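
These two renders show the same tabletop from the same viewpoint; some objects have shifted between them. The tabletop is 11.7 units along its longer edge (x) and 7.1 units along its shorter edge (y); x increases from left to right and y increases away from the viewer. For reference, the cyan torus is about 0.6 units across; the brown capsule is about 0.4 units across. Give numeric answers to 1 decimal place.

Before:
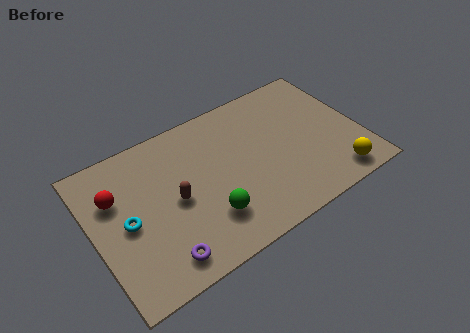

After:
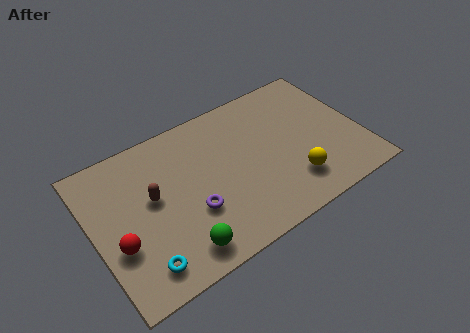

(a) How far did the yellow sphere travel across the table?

1.9

From (10.2, 1.0) to (8.4, 1.7), the yellow sphere covered √(1.8² + 0.7²) ≈ 1.9 units.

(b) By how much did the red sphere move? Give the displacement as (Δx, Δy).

(-0.2, -2.2)

The red sphere was at about (1.1, 4.8) and moved to about (0.9, 2.6).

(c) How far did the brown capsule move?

1.1

The brown capsule was near (3.5, 3.4) before and (2.6, 4.0) after, so it travelled √(0.9² + 0.6²) ≈ 1.1 units.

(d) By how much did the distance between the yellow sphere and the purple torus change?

-3.3

Before: roughly 7.7 units apart; after: 4.4. That's 3.3 units closer together.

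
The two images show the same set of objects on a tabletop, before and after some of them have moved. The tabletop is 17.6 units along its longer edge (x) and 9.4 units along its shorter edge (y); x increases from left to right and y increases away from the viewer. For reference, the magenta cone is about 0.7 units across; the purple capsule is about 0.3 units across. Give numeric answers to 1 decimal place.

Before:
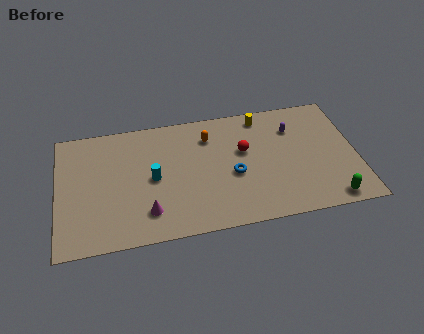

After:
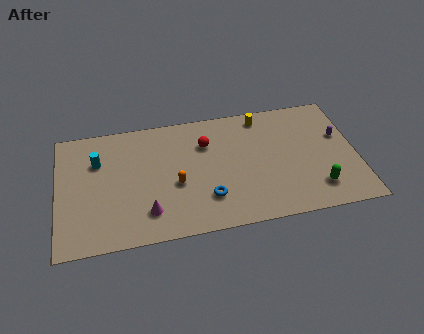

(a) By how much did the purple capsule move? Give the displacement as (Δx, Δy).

(2.7, -1.1)

The purple capsule started near (14.0, 6.9) and ended near (16.7, 5.8).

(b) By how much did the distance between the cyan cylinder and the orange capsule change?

+0.9

Before: roughly 4.3 units apart; after: 5.2. That's 0.9 units further apart.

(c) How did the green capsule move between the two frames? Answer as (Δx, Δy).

(-0.7, 1.0)

From the two frames, the green capsule sits at roughly (15.8, 1.0) before and (15.1, 2.0) after.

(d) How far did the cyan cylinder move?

3.7

From (5.6, 4.6) to (2.4, 6.5), the cyan cylinder covered √(3.2² + 1.9²) ≈ 3.7 units.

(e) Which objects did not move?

the magenta cone and the yellow cylinder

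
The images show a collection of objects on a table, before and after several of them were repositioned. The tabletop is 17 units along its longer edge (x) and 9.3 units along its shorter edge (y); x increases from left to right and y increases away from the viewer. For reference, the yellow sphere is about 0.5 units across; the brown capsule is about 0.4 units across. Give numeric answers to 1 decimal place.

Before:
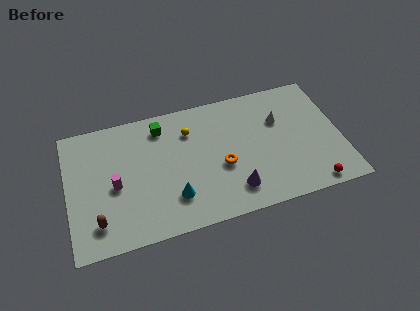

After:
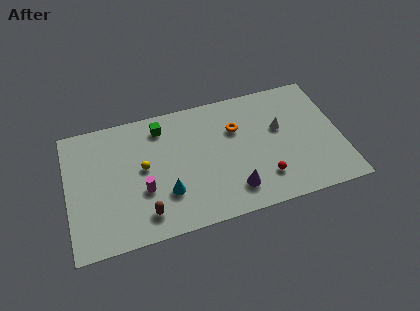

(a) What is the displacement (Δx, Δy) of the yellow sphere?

(-3.0, -1.9)

The yellow sphere was at about (7.7, 6.9) and moved to about (4.7, 5.0).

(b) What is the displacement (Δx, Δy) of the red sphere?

(-2.9, 1.3)

The red sphere started near (14.9, 0.9) and ended near (12.0, 2.2).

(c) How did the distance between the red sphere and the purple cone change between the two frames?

-3.0

The distance was about 4.9 in the first image and 1.9 in the second, so they moved 3.0 units closer together.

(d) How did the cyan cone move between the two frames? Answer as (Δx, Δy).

(-0.4, 0.4)

The cyan cone started near (6.4, 2.4) and ended near (6.0, 2.8).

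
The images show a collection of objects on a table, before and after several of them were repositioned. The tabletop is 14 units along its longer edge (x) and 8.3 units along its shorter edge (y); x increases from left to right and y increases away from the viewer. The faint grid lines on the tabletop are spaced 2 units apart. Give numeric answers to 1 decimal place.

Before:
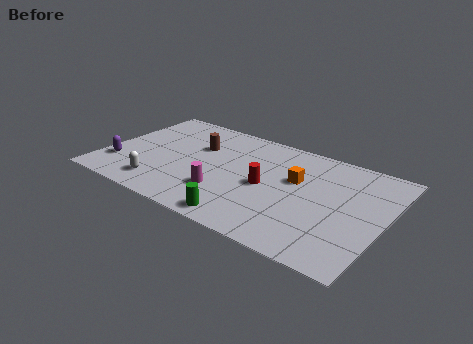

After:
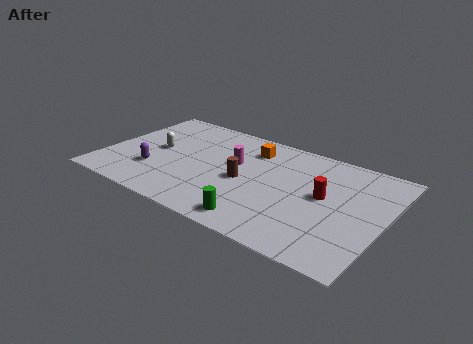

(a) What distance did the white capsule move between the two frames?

2.9

The white capsule moved from about (3.2, 1.5) to (2.5, 4.3), a distance of √(0.7² + 2.8²) ≈ 2.9.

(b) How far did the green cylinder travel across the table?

0.7

From (7.6, 0.9) to (8.3, 1.1), the green cylinder covered √(0.7² + 0.2²) ≈ 0.7 units.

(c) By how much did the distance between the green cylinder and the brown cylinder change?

-2.6

They were about 5.6 units apart before and 3.0 after — 2.6 units closer together.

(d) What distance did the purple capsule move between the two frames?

1.8

From (0.9, 2.2) to (2.7, 2.5), the purple capsule covered √(1.8² + 0.3²) ≈ 1.8 units.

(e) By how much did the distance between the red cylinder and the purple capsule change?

+1.0

Before: roughly 7.5 units apart; after: 8.5. That's 1.0 units further apart.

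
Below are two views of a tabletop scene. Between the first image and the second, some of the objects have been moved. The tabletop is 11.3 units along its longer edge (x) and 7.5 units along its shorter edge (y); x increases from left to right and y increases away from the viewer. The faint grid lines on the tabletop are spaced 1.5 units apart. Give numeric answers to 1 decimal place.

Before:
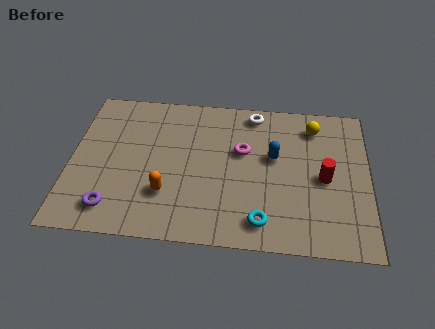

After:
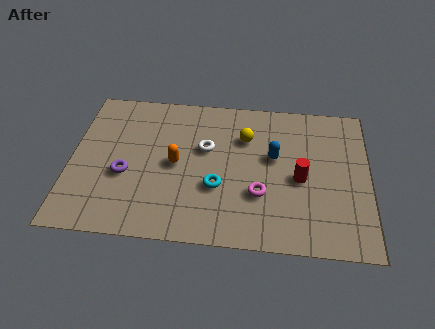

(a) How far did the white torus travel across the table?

2.7

The white torus was near (6.9, 6.6) before and (5.1, 4.6) after, so it travelled √(1.8² + 2.0²) ≈ 2.7 units.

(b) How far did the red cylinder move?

0.9

From (9.6, 3.5) to (8.7, 3.4), the red cylinder covered √(0.9² + 0.1²) ≈ 0.9 units.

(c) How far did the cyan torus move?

2.3

From (7.3, 1.2) to (5.6, 2.7), the cyan torus covered √(1.7² + 1.5²) ≈ 2.3 units.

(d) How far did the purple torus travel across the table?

1.7

From (1.7, 1.3) to (2.1, 3.0), the purple torus covered √(0.4² + 1.7²) ≈ 1.7 units.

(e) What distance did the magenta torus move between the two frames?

2.2

The magenta torus was near (6.5, 4.6) before and (7.2, 2.5) after, so it travelled √(0.7² + 2.1²) ≈ 2.2 units.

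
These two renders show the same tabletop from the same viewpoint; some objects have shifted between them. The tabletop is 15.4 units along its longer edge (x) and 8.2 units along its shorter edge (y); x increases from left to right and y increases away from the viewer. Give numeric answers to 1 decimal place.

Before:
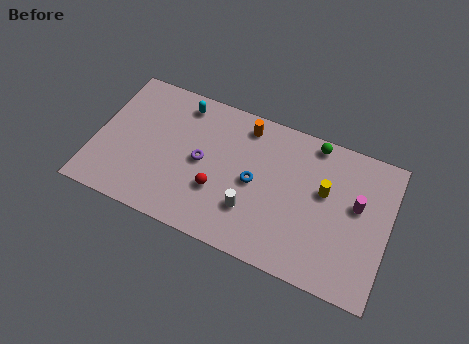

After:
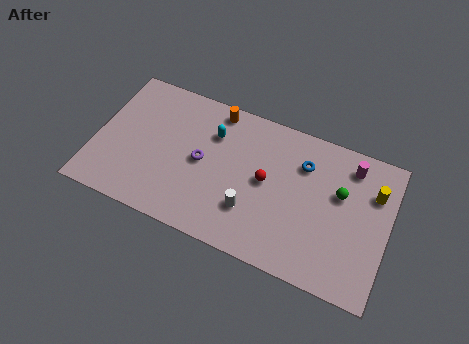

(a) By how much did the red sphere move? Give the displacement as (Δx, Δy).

(2.4, 1.5)

From the two frames, the red sphere sits at roughly (6.6, 2.8) before and (9.0, 4.3) after.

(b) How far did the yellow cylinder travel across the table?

2.7

The yellow cylinder moved from about (12.0, 4.9) to (14.5, 5.8), a distance of √(2.5² + 0.9²) ≈ 2.7.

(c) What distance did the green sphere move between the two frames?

2.8

The green sphere moved from about (11.2, 7.4) to (12.8, 5.1), a distance of √(1.6² + 2.3²) ≈ 2.8.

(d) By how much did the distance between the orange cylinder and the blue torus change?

+1.9

Before: roughly 3.1 units apart; after: 5.0. That's 1.9 units further apart.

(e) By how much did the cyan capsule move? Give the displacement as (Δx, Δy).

(1.8, -1.1)

From the two frames, the cyan capsule sits at roughly (4.2, 7.0) before and (6.0, 5.9) after.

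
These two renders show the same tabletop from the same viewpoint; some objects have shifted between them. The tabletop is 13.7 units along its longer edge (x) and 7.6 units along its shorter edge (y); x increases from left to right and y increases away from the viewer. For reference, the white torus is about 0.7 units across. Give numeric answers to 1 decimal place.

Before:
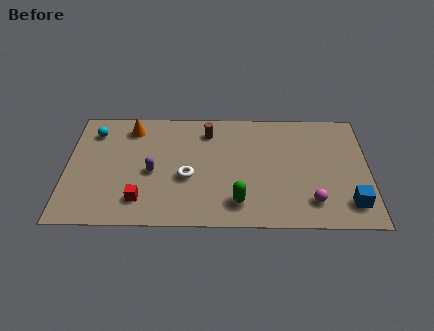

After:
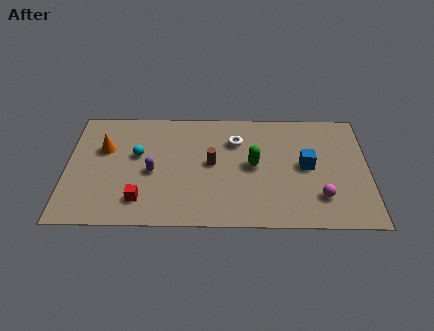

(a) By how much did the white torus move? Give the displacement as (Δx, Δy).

(2.2, 2.4)

From the two frames, the white torus sits at roughly (5.5, 3.1) before and (7.7, 5.5) after.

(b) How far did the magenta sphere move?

0.5

The magenta sphere moved from about (11.1, 1.6) to (11.5, 1.9), a distance of √(0.4² + 0.3²) ≈ 0.5.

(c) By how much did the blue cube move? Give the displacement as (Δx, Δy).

(-1.9, 2.4)

The blue cube started near (12.8, 1.5) and ended near (10.9, 3.9).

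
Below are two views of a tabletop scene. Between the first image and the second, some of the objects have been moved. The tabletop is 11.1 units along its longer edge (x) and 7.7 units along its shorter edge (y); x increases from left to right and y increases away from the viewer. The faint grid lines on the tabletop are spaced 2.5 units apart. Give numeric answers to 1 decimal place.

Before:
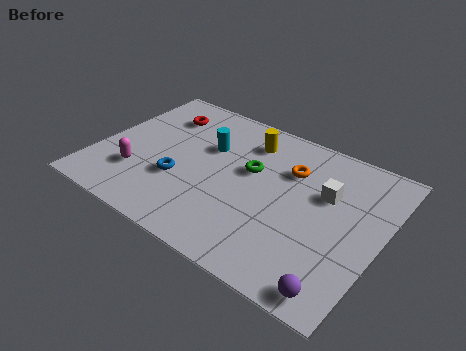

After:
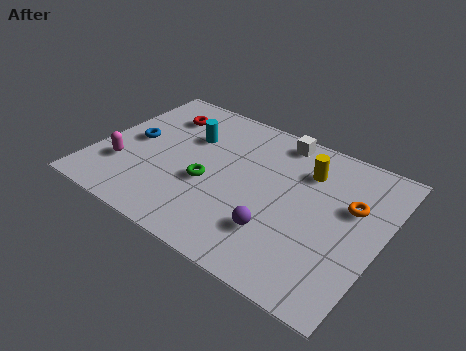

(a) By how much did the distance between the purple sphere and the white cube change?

+0.5

Before: roughly 4.3 units apart; after: 4.8. That's 0.5 units further apart.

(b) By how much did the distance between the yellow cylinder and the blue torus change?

+2.8

The distance was about 4.0 in the first image and 6.8 in the second, so they moved 2.8 units further apart.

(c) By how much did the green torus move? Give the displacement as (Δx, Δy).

(-1.4, -1.5)

From the two frames, the green torus sits at roughly (5.9, 4.6) before and (4.5, 3.1) after.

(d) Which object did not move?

the red torus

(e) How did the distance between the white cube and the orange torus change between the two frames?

+2.2

Before: roughly 1.6 units apart; after: 3.8. That's 2.2 units further apart.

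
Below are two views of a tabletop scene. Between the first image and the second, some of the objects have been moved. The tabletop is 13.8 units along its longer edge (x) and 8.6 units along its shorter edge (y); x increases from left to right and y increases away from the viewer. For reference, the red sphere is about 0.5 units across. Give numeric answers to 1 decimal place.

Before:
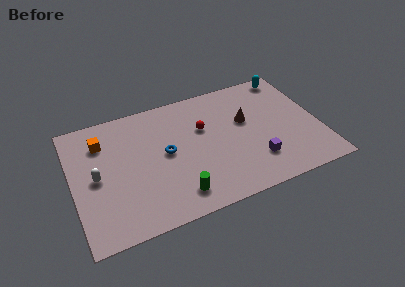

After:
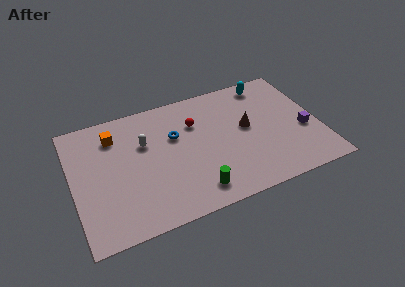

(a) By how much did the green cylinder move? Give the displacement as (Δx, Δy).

(1.0, -0.1)

From the two frames, the green cylinder sits at roughly (5.5, 1.5) before and (6.5, 1.4) after.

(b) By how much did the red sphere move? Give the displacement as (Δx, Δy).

(-0.4, 0.5)

From the two frames, the red sphere sits at roughly (7.4, 5.5) before and (7.0, 6.0) after.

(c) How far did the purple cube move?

3.1

The purple cube was near (10.0, 2.2) before and (12.9, 3.4) after, so it travelled √(2.9² + 1.2²) ≈ 3.1 units.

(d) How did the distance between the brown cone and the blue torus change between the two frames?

-0.6

The distance was about 4.7 in the first image and 4.1 in the second, so they moved 0.6 units closer together.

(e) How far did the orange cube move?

0.7

From (1.8, 6.5) to (2.5, 6.7), the orange cube covered √(0.7² + 0.2²) ≈ 0.7 units.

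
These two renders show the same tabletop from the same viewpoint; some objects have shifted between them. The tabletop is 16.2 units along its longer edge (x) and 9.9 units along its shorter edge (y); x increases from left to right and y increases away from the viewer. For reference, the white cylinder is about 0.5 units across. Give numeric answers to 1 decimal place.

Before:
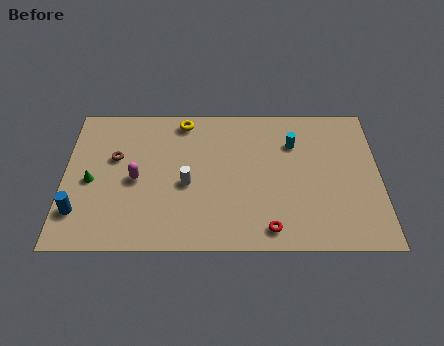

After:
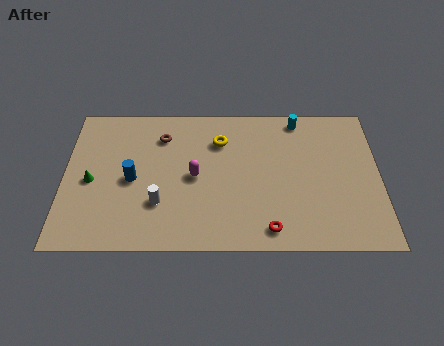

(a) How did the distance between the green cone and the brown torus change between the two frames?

+2.8

The distance was about 2.0 in the first image and 4.8 in the second, so they moved 2.8 units further apart.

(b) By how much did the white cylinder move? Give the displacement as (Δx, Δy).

(-1.4, -1.3)

The white cylinder was at about (6.3, 4.3) and moved to about (4.9, 3.0).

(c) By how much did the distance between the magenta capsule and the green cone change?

+3.0

Before: roughly 2.3 units apart; after: 5.3. That's 3.0 units further apart.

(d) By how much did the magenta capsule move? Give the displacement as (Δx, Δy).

(3.0, 0.2)

The magenta capsule started near (3.7, 4.6) and ended near (6.7, 4.8).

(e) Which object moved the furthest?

the blue cylinder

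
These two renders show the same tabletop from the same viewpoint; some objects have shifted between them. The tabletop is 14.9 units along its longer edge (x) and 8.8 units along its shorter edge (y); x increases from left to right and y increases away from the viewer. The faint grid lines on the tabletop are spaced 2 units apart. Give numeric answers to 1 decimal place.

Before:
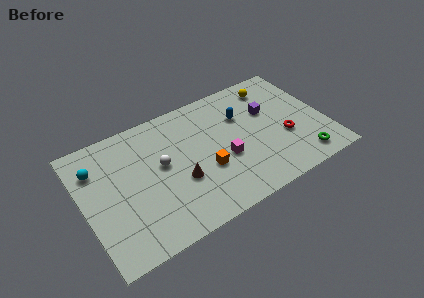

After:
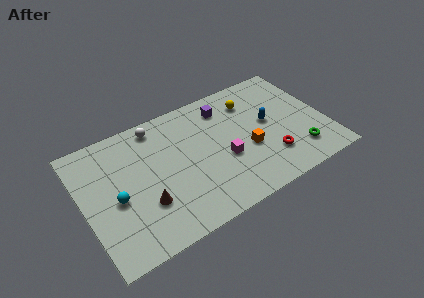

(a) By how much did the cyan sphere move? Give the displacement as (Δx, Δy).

(0.9, -2.6)

The cyan sphere was at about (1.0, 6.5) and moved to about (1.9, 3.9).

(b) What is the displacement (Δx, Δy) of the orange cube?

(2.7, 0.2)

The orange cube was at about (7.3, 3.3) and moved to about (10.0, 3.5).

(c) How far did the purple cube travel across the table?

2.9

From (11.6, 5.6) to (9.1, 7.1), the purple cube covered √(2.5² + 1.5²) ≈ 2.9 units.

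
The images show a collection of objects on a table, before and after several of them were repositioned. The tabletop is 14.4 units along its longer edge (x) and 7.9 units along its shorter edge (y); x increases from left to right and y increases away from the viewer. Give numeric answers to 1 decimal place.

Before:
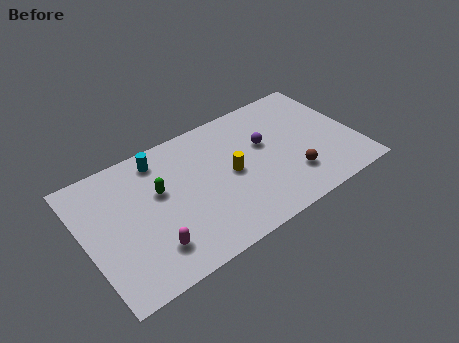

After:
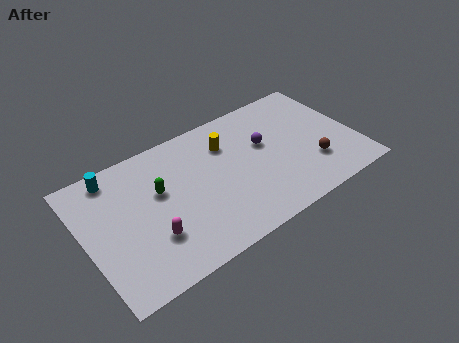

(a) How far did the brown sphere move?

1.2

The brown sphere was near (10.7, 2.1) before and (11.9, 2.3) after, so it travelled √(1.2² + 0.2²) ≈ 1.2 units.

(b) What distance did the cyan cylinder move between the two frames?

2.4

The cyan cylinder was near (4.3, 6.7) before and (1.9, 6.9) after, so it travelled √(2.4² + 0.2²) ≈ 2.4 units.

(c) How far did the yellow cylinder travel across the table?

1.9

The yellow cylinder was near (7.7, 3.9) before and (7.8, 5.8) after, so it travelled √(0.1² + 1.9²) ≈ 1.9 units.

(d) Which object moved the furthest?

the cyan cylinder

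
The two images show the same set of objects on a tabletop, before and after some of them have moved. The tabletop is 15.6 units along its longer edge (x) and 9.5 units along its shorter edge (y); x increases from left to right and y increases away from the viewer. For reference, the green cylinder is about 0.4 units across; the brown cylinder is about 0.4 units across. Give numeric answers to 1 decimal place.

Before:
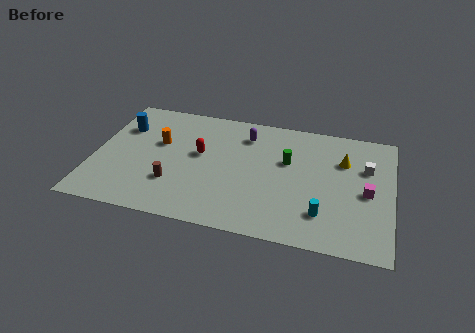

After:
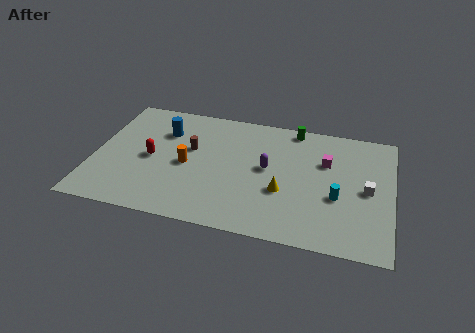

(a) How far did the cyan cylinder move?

1.6

The cyan cylinder was near (12.1, 2.3) before and (12.8, 3.7) after, so it travelled √(0.7² + 1.4²) ≈ 1.6 units.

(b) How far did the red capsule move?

2.7

The red capsule moved from about (5.5, 5.4) to (3.0, 4.5), a distance of √(2.5² + 0.9²) ≈ 2.7.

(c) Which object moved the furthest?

the yellow cone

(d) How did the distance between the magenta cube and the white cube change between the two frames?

+0.9

They were about 1.9 units apart before and 2.8 after — 0.9 units further apart.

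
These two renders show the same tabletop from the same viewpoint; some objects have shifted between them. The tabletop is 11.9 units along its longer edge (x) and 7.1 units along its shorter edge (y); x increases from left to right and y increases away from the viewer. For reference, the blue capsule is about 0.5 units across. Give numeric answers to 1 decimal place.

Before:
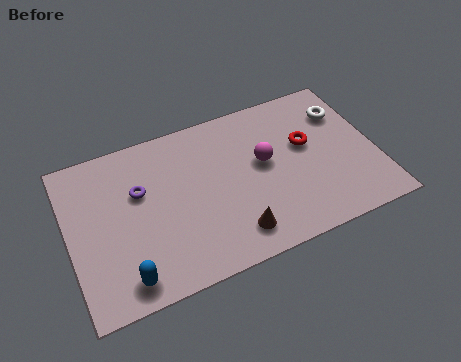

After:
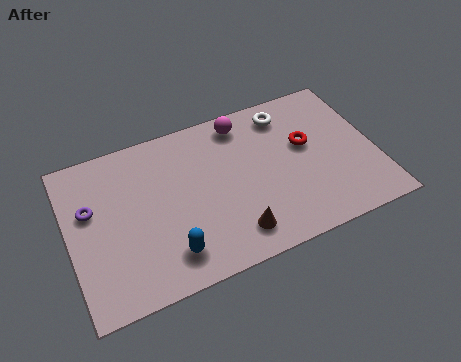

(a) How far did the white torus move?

2.3

The white torus was near (10.9, 5.2) before and (8.7, 5.9) after, so it travelled √(2.2² + 0.7²) ≈ 2.3 units.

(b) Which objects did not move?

the red torus and the brown cone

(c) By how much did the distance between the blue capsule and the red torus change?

-1.7

Before: roughly 8.1 units apart; after: 6.4. That's 1.7 units closer together.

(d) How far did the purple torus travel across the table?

1.9

From (2.8, 4.5) to (0.9, 4.4), the purple torus covered √(1.9² + 0.1²) ≈ 1.9 units.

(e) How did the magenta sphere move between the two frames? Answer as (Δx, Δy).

(-0.6, 2.1)

The magenta sphere was at about (7.6, 4.0) and moved to about (7.0, 6.1).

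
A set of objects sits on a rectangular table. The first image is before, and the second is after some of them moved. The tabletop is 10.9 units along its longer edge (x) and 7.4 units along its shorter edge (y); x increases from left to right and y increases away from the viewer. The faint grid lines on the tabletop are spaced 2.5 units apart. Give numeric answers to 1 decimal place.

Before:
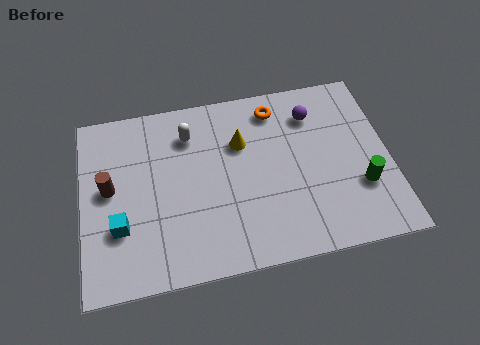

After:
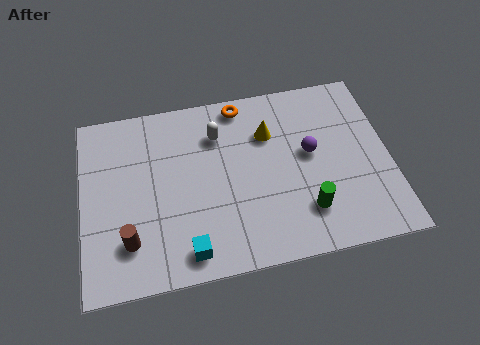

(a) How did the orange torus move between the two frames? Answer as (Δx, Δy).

(-1.2, 0.4)

The orange torus started near (7.0, 6.2) and ended near (5.8, 6.6).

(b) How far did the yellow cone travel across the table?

1.0

The yellow cone moved from about (5.7, 5.0) to (6.7, 5.2), a distance of √(1.0² + 0.2²) ≈ 1.0.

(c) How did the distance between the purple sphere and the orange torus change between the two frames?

+2.0

Before: roughly 1.4 units apart; after: 3.4. That's 2.0 units further apart.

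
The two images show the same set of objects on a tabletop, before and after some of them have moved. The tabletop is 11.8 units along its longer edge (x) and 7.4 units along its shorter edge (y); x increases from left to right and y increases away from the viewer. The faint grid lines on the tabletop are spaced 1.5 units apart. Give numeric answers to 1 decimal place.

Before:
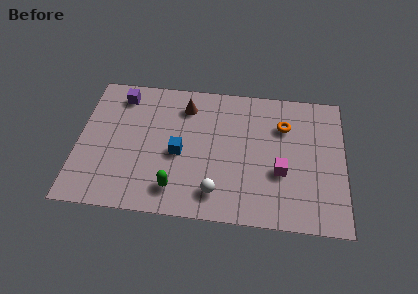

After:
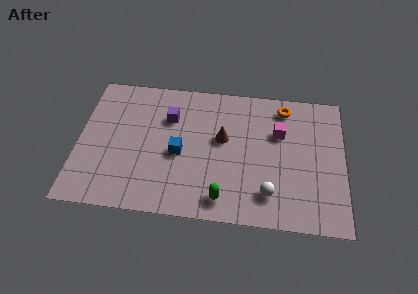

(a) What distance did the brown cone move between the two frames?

2.3

The brown cone moved from about (4.7, 5.9) to (6.4, 4.3), a distance of √(1.7² + 1.6²) ≈ 2.3.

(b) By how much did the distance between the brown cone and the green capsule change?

-1.3

They were about 4.5 units apart before and 3.2 after — 1.3 units closer together.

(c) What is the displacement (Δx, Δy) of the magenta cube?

(-0.1, 2.1)

The magenta cube started near (9.0, 2.8) and ended near (8.9, 4.9).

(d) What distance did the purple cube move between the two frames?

2.4

The purple cube was near (1.8, 6.2) before and (4.0, 5.2) after, so it travelled √(2.2² + 1.0²) ≈ 2.4 units.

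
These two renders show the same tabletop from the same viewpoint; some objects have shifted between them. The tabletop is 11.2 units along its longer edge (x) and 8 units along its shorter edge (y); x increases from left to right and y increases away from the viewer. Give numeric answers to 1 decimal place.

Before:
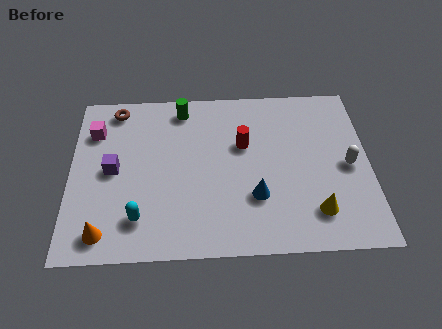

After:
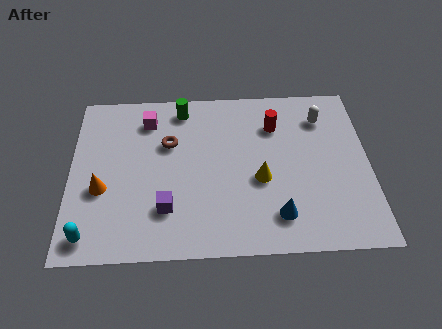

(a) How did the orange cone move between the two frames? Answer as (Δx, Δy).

(-0.1, 2.0)

From the two frames, the orange cone sits at roughly (1.3, 1.1) before and (1.2, 3.1) after.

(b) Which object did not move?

the green cylinder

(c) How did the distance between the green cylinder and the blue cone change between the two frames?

+1.2

Before: roughly 5.2 units apart; after: 6.4. That's 1.2 units further apart.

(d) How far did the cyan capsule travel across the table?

1.9

From (2.6, 1.7) to (0.8, 1.0), the cyan capsule covered √(1.8² + 0.7²) ≈ 1.9 units.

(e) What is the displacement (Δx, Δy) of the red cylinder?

(1.2, 0.9)

The red cylinder was at about (6.5, 5.0) and moved to about (7.7, 5.9).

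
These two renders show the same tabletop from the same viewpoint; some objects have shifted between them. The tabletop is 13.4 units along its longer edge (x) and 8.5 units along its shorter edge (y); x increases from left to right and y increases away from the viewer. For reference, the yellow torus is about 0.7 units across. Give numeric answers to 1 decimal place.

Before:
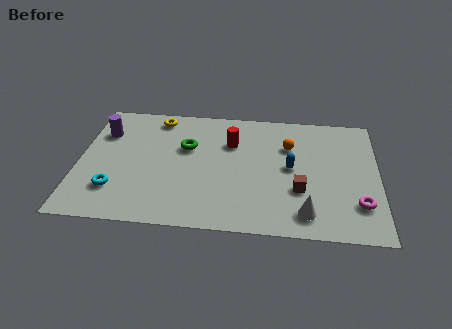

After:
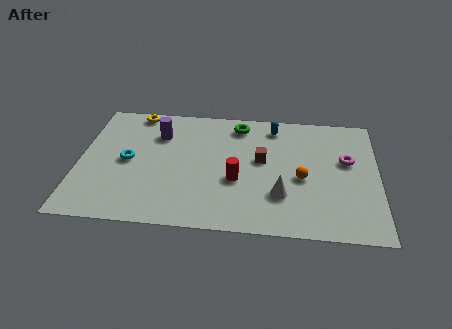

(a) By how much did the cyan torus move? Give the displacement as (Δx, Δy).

(0.5, 2.0)

The cyan torus was at about (1.7, 2.2) and moved to about (2.2, 4.2).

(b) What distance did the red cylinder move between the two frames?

2.6

The red cylinder was near (6.8, 5.9) before and (7.1, 3.3) after, so it travelled √(0.3² + 2.6²) ≈ 2.6 units.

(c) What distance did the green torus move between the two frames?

2.9

The green torus moved from about (4.8, 5.4) to (7.1, 7.2), a distance of √(2.3² + 1.8²) ≈ 2.9.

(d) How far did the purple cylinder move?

2.5

The purple cylinder was near (1.0, 6.1) before and (3.5, 6.2) after, so it travelled √(2.5² + 0.1²) ≈ 2.5 units.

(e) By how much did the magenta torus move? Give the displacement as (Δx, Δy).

(-0.5, 2.9)

The magenta torus was at about (12.5, 2.2) and moved to about (12.0, 5.1).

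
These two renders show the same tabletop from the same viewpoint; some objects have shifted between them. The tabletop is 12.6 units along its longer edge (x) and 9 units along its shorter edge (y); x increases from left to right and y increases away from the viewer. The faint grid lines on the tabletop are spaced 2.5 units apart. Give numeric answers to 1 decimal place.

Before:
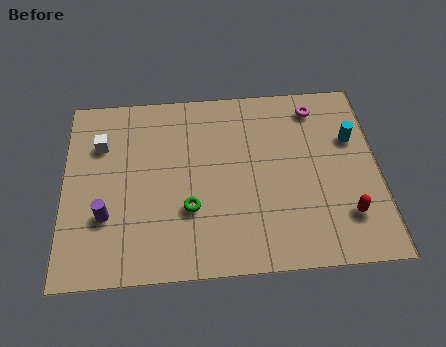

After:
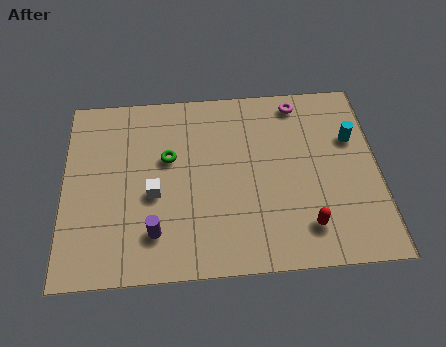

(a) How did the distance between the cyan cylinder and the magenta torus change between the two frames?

+0.7

They were about 2.2 units apart before and 2.9 after — 0.7 units further apart.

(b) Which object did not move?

the cyan cylinder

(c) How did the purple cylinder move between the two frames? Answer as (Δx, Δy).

(1.9, -0.9)

The purple cylinder started near (1.7, 2.9) and ended near (3.6, 2.0).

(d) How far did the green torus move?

2.6

From (5.0, 3.0) to (4.2, 5.5), the green torus covered √(0.8² + 2.5²) ≈ 2.6 units.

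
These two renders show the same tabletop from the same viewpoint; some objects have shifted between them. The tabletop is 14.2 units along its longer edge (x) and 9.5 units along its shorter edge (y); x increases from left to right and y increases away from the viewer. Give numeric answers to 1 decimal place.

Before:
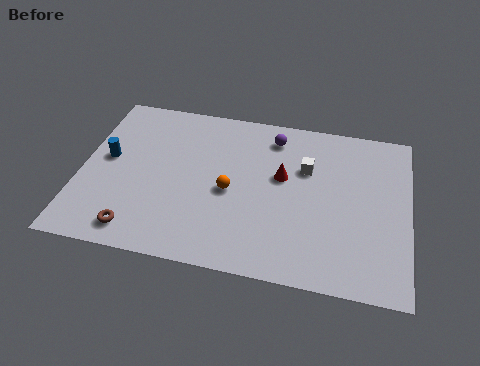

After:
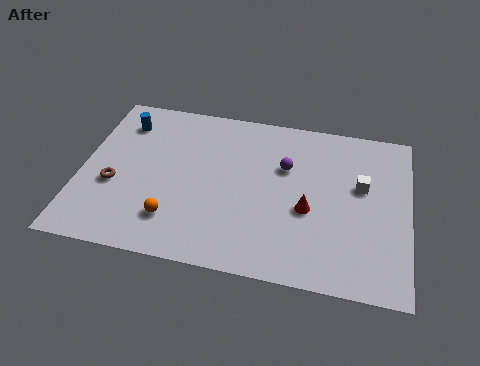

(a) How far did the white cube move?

2.5

The white cube moved from about (9.7, 6.3) to (12.1, 5.7), a distance of √(2.4² + 0.6²) ≈ 2.5.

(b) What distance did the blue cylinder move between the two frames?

2.4

From (1.1, 5.2) to (1.6, 7.5), the blue cylinder covered √(0.5² + 2.3²) ≈ 2.4 units.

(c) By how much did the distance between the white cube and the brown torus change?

+2.2

Before: roughly 8.6 units apart; after: 10.8. That's 2.2 units further apart.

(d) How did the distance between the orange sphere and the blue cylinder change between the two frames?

+0.4

They were about 5.5 units apart before and 5.9 after — 0.4 units further apart.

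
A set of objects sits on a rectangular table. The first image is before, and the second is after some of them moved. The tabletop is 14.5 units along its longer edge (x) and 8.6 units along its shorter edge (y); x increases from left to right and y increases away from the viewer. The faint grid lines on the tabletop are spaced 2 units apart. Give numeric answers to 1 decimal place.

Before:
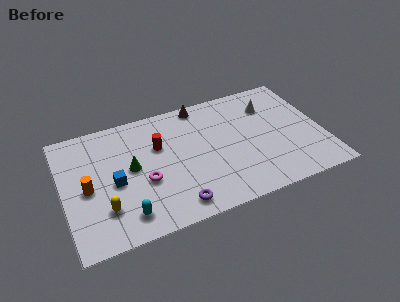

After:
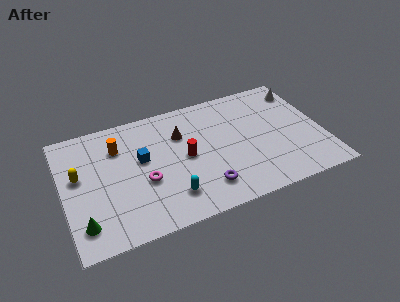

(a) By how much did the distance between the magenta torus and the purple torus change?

+0.9

The distance was about 2.7 in the first image and 3.6 in the second, so they moved 0.9 units further apart.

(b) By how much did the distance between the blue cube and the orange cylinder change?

+0.3

Before: roughly 1.5 units apart; after: 1.8. That's 0.3 units further apart.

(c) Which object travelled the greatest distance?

the green cone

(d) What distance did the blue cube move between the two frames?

1.9

The blue cube was near (2.8, 3.9) before and (4.4, 5.0) after, so it travelled √(1.6² + 1.1²) ≈ 1.9 units.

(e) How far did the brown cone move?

2.2

The brown cone moved from about (8.0, 7.8) to (6.7, 6.0), a distance of √(1.3² + 1.8²) ≈ 2.2.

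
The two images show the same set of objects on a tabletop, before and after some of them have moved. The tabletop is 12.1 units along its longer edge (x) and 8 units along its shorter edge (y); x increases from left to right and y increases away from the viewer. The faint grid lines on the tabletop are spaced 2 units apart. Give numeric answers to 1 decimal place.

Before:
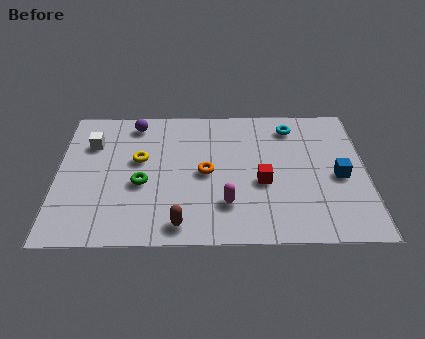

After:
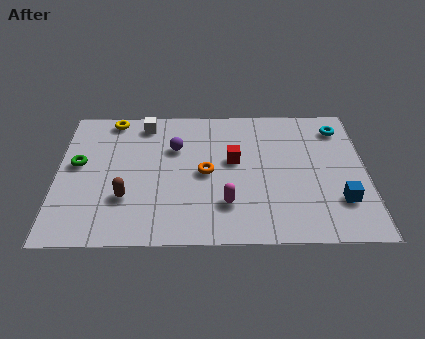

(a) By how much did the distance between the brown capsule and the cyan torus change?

+2.2

They were about 7.1 units apart before and 9.3 after — 2.2 units further apart.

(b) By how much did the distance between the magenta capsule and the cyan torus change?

+1.1

They were about 5.2 units apart before and 6.3 after — 1.1 units further apart.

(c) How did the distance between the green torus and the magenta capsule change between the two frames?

+2.8

They were about 3.5 units apart before and 6.3 after — 2.8 units further apart.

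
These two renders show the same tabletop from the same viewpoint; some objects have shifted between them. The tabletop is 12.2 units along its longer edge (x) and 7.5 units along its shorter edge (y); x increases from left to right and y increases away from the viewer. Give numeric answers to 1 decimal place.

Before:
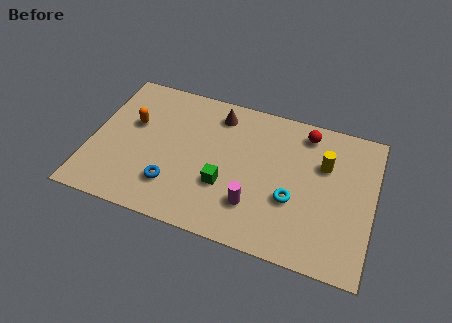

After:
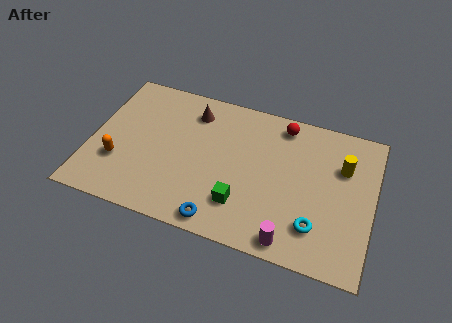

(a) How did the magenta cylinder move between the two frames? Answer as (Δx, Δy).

(1.7, -1.2)

The magenta cylinder was at about (7.2, 2.0) and moved to about (8.9, 0.8).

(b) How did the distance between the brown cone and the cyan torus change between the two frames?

+2.2

Before: roughly 4.9 units apart; after: 7.1. That's 2.2 units further apart.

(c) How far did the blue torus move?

2.5

The blue torus moved from about (3.7, 1.9) to (5.9, 0.8), a distance of √(2.2² + 1.1²) ≈ 2.5.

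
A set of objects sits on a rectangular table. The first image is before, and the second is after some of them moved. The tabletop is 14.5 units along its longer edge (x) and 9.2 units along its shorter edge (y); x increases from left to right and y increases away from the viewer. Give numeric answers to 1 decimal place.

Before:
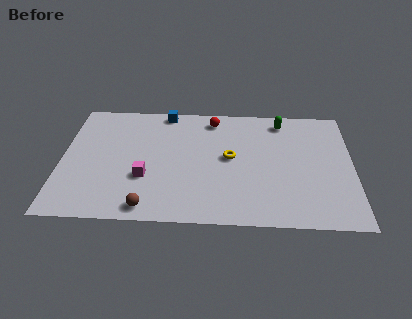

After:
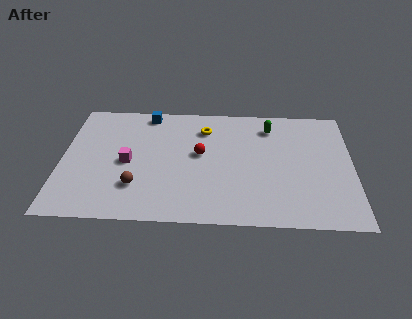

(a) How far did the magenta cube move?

1.4

The magenta cube moved from about (4.2, 3.2) to (3.3, 4.3), a distance of √(0.9² + 1.1²) ≈ 1.4.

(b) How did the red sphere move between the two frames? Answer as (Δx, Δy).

(-0.6, -2.8)

From the two frames, the red sphere sits at roughly (7.5, 7.9) before and (6.9, 5.1) after.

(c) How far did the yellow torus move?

2.6

From (8.4, 4.9) to (7.1, 7.1), the yellow torus covered √(1.3² + 2.2²) ≈ 2.6 units.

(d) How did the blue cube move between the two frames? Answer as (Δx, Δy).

(-0.9, -0.2)

From the two frames, the blue cube sits at roughly (5.1, 8.4) before and (4.2, 8.2) after.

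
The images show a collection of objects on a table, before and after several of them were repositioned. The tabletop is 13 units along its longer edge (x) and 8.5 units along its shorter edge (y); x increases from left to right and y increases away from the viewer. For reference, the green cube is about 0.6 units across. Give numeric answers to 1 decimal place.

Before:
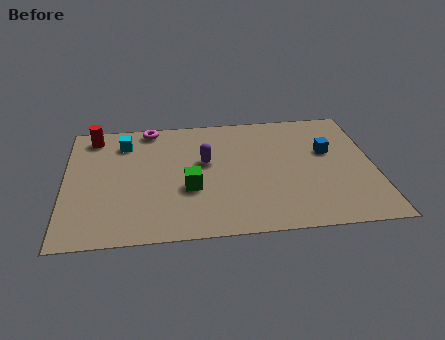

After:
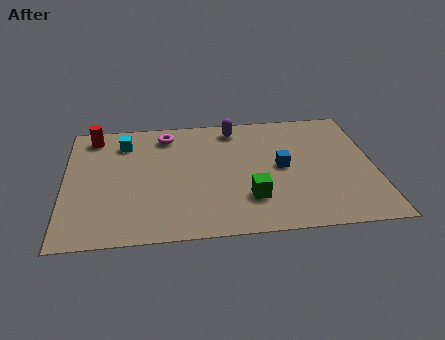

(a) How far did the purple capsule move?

2.6

From (5.9, 5.0) to (7.2, 7.3), the purple capsule covered √(1.3² + 2.3²) ≈ 2.6 units.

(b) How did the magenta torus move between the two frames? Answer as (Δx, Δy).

(0.7, -0.6)

The magenta torus was at about (3.6, 7.7) and moved to about (4.3, 7.1).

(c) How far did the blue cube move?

2.2

From (11.1, 5.2) to (9.1, 4.3), the blue cube covered √(2.0² + 0.9²) ≈ 2.2 units.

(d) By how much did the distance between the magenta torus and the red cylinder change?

+0.7

Before: roughly 2.4 units apart; after: 3.1. That's 0.7 units further apart.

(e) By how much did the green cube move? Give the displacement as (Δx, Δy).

(2.5, -0.9)

From the two frames, the green cube sits at roughly (5.2, 3.2) before and (7.7, 2.3) after.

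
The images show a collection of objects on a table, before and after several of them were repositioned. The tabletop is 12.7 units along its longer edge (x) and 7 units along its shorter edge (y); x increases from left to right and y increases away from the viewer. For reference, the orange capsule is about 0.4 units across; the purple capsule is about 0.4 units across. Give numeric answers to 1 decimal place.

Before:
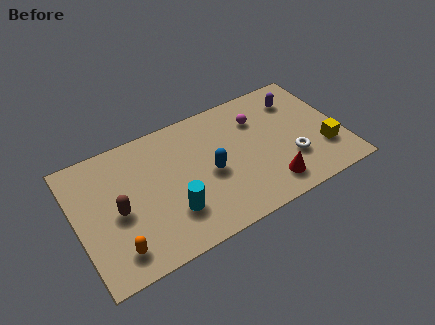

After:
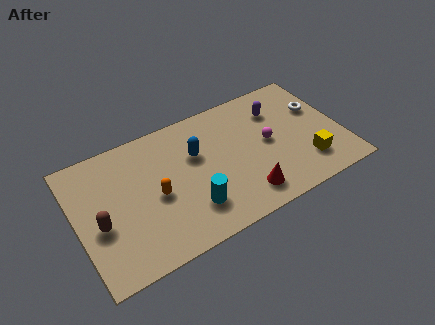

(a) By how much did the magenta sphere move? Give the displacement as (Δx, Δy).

(0.3, -1.5)

The magenta sphere was at about (8.9, 5.1) and moved to about (9.2, 3.6).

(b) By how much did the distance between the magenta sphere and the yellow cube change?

-1.6

Before: roughly 4.1 units apart; after: 2.5. That's 1.6 units closer together.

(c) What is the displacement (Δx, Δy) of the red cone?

(-1.2, 0.0)

The red cone was at about (8.9, 1.3) and moved to about (7.7, 1.3).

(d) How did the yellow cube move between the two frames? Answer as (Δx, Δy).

(-0.9, -0.4)

The yellow cube started near (11.7, 2.1) and ended near (10.8, 1.7).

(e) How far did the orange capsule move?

2.8

The orange capsule was near (1.6, 1.3) before and (3.7, 3.2) after, so it travelled √(2.1² + 1.9²) ≈ 2.8 units.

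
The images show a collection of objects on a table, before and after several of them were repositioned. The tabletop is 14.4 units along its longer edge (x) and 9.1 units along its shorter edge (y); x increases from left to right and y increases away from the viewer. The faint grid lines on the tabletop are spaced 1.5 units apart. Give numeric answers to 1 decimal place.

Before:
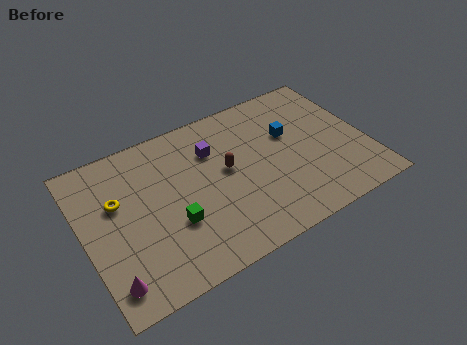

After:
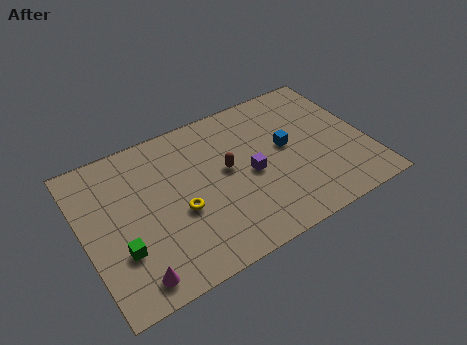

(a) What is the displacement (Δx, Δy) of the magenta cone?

(1.1, -0.3)

From the two frames, the magenta cone sits at roughly (0.9, 1.5) before and (2.0, 1.2) after.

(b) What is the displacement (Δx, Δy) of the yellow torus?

(2.9, -2.0)

From the two frames, the yellow torus sits at roughly (1.8, 5.7) before and (4.7, 3.7) after.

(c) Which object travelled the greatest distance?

the yellow torus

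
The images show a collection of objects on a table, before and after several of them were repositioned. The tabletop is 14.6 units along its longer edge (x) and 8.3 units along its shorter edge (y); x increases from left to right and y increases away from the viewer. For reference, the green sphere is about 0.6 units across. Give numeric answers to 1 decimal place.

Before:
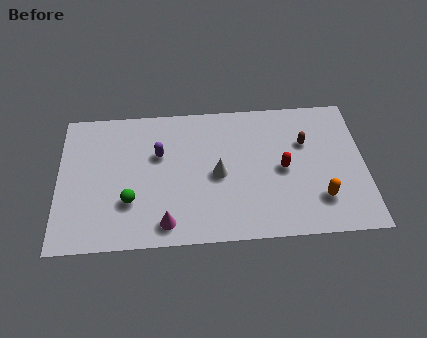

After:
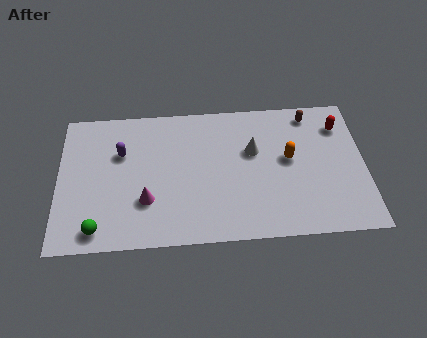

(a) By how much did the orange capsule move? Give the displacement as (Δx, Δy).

(-1.4, 2.5)

The orange capsule started near (12.4, 2.1) and ended near (11.0, 4.6).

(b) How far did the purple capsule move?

1.8

The purple capsule moved from about (4.8, 5.3) to (3.0, 5.5), a distance of √(1.8² + 0.2²) ≈ 1.8.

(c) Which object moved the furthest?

the red capsule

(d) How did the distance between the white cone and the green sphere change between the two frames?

+4.1

They were about 4.4 units apart before and 8.5 after — 4.1 units further apart.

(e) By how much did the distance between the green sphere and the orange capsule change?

+0.7

Before: roughly 9.0 units apart; after: 9.7. That's 0.7 units further apart.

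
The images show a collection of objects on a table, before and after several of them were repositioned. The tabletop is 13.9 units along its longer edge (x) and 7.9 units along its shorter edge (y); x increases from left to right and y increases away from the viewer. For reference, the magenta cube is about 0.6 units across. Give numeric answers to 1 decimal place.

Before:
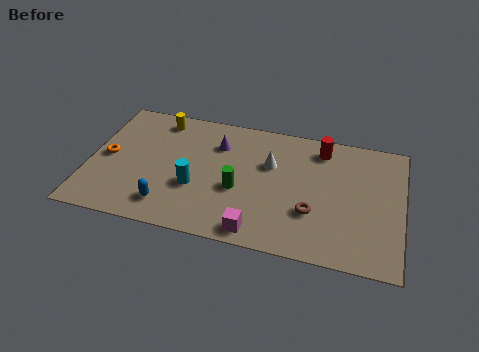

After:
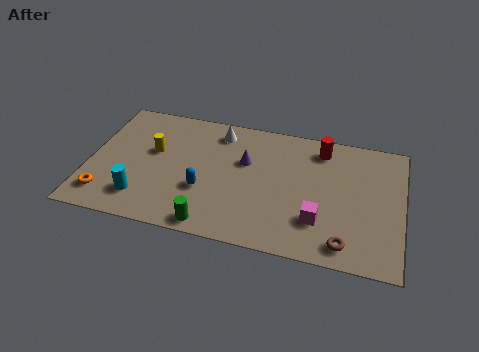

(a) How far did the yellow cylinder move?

2.1

From (2.9, 6.8) to (2.8, 4.7), the yellow cylinder covered √(0.1² + 2.1²) ≈ 2.1 units.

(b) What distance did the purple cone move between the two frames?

1.5

The purple cone moved from about (5.6, 5.8) to (6.9, 5.0), a distance of √(1.3² + 0.8²) ≈ 1.5.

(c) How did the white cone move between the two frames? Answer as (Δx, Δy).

(-2.4, 1.5)

From the two frames, the white cone sits at roughly (8.0, 5.1) before and (5.6, 6.6) after.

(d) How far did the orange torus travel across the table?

2.4

From (0.8, 3.9) to (0.9, 1.5), the orange torus covered √(0.1² + 2.4²) ≈ 2.4 units.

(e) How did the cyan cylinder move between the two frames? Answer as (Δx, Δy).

(-2.3, -1.2)

The cyan cylinder was at about (4.8, 2.9) and moved to about (2.5, 1.7).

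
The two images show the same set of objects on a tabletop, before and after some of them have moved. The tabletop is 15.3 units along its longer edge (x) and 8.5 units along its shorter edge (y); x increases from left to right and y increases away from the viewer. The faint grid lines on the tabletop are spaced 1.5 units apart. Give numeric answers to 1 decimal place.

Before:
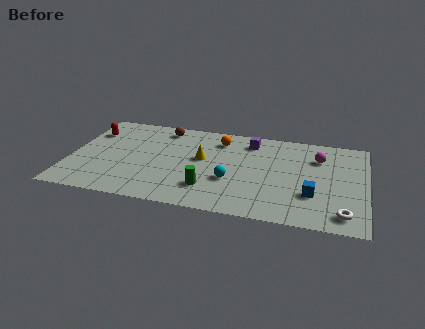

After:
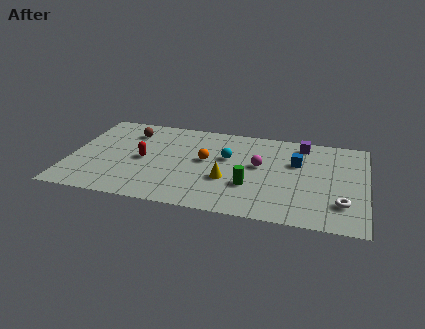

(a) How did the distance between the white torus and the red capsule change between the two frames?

-3.7

They were about 14.2 units apart before and 10.5 after — 3.7 units closer together.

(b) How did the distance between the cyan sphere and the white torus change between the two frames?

+0.6

Before: roughly 6.1 units apart; after: 6.7. That's 0.6 units further apart.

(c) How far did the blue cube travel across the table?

2.9

From (12.6, 2.7) to (11.7, 5.5), the blue cube covered √(0.9² + 2.8²) ≈ 2.9 units.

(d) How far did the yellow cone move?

2.2

The yellow cone was near (6.8, 4.8) before and (8.2, 3.1) after, so it travelled √(1.4² + 1.7²) ≈ 2.2 units.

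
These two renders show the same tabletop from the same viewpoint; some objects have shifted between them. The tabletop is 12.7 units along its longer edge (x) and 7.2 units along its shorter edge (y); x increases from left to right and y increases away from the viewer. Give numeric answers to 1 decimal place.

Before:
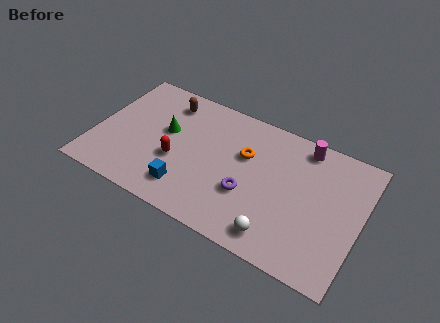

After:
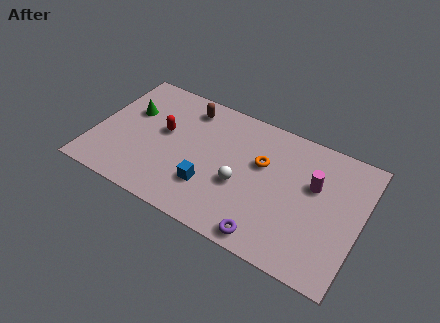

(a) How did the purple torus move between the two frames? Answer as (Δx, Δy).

(1.2, -1.8)

The purple torus was at about (7.5, 2.6) and moved to about (8.7, 0.8).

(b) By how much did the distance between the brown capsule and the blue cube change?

-0.5

Before: roughly 4.7 units apart; after: 4.2. That's 0.5 units closer together.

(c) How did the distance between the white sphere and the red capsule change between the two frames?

-1.3

They were about 5.4 units apart before and 4.1 after — 1.3 units closer together.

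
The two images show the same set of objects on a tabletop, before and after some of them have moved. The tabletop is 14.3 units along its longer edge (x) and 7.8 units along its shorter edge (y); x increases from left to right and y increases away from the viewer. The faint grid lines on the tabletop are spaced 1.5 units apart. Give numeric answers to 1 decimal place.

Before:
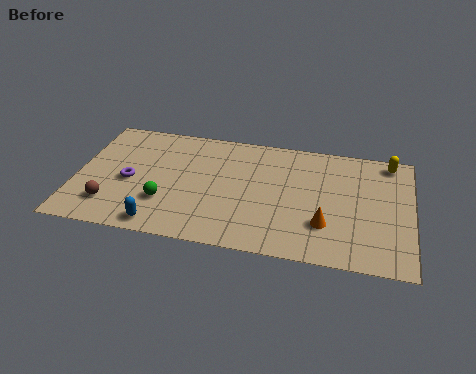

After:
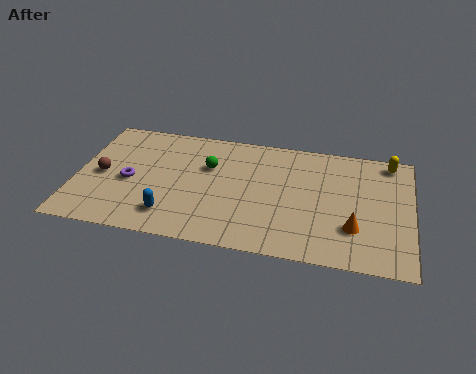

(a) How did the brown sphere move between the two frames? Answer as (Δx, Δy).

(-0.5, 1.9)

From the two frames, the brown sphere sits at roughly (1.6, 1.8) before and (1.1, 3.7) after.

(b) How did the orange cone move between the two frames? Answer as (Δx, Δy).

(1.2, 0.0)

The orange cone was at about (10.7, 2.3) and moved to about (11.9, 2.3).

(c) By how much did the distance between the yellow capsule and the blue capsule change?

-0.7

They were about 11.2 units apart before and 10.5 after — 0.7 units closer together.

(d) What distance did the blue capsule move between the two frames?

0.8

From (3.8, 0.9) to (4.2, 1.6), the blue capsule covered √(0.4² + 0.7²) ≈ 0.8 units.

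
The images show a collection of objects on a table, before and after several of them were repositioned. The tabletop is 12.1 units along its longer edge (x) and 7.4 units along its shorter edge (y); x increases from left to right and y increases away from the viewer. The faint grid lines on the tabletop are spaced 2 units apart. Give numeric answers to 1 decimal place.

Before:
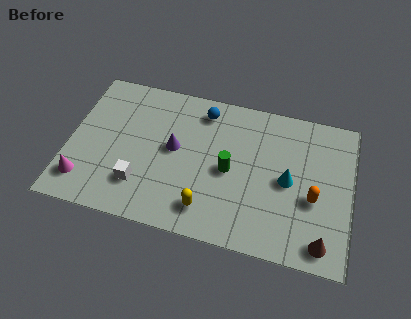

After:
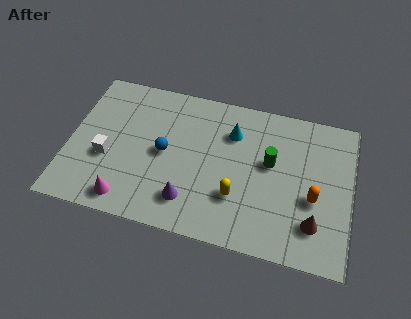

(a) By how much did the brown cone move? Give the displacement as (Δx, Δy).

(-0.4, 0.8)

The brown cone started near (11.0, 1.0) and ended near (10.6, 1.8).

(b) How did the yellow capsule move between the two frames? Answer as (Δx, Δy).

(1.2, 0.9)

The yellow capsule was at about (6.1, 1.4) and moved to about (7.3, 2.3).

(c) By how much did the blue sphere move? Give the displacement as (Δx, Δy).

(-1.5, -2.5)

The blue sphere started near (5.6, 6.2) and ended near (4.1, 3.7).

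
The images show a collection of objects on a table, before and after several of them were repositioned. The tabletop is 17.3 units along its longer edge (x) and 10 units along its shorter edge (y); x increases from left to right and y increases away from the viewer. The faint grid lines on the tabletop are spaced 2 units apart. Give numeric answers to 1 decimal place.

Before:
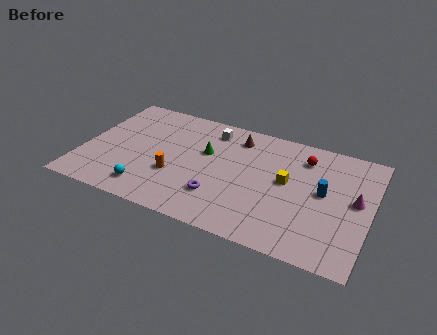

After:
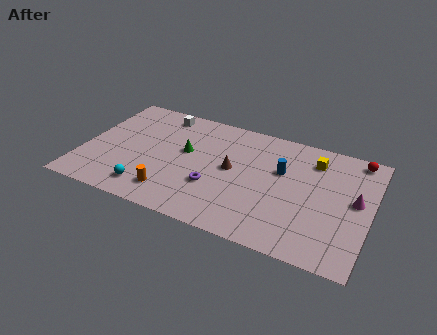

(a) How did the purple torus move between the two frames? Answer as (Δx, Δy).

(-0.4, 0.7)

The purple torus started near (8.5, 2.7) and ended near (8.1, 3.4).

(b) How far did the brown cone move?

2.9

The brown cone moved from about (9.0, 8.2) to (9.0, 5.3), a distance of √(0.0² + 2.9²) ≈ 2.9.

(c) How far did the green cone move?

1.3

The green cone moved from about (7.3, 6.2) to (6.1, 5.8), a distance of √(1.2² + 0.4²) ≈ 1.3.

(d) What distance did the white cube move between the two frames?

3.2

The white cube was near (7.4, 8.3) before and (4.2, 8.7) after, so it travelled √(3.2² + 0.4²) ≈ 3.2 units.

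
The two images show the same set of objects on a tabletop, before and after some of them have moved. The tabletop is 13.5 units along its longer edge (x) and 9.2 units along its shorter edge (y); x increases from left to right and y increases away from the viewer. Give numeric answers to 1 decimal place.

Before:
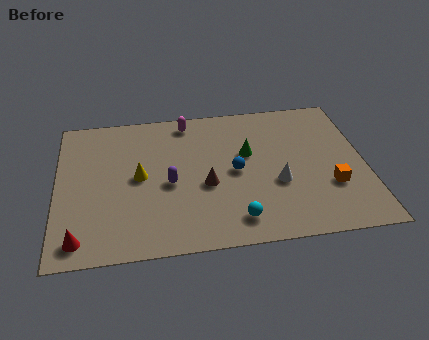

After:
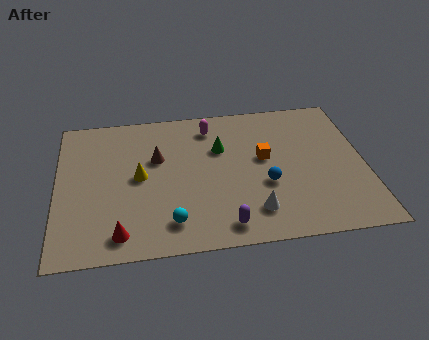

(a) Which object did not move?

the yellow cone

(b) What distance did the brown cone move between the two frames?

2.9

The brown cone was near (6.5, 3.8) before and (4.4, 5.8) after, so it travelled √(2.1² + 2.0²) ≈ 2.9 units.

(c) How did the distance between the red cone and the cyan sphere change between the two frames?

-4.5

They were about 6.7 units apart before and 2.2 after — 4.5 units closer together.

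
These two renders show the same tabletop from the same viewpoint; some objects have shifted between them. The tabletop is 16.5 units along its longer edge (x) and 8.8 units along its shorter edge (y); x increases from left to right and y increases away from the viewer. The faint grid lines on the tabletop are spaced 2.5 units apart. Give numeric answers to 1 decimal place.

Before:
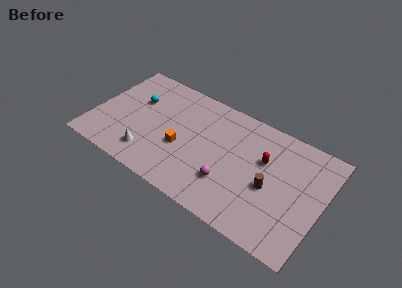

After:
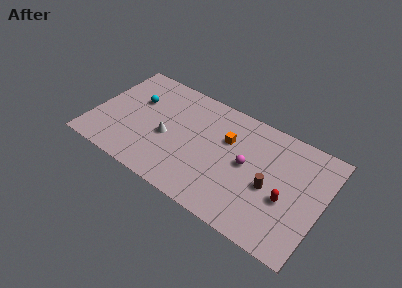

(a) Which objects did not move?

the cyan sphere and the brown cylinder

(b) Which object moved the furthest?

the orange cube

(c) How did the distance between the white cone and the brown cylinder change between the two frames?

-1.2

They were about 8.7 units apart before and 7.5 after — 1.2 units closer together.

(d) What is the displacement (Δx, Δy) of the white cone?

(1.0, 2.0)

The white cone started near (4.4, 1.8) and ended near (5.4, 3.8).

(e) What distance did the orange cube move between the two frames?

3.8

From (6.5, 3.5) to (9.5, 5.8), the orange cube covered √(3.0² + 2.3²) ≈ 3.8 units.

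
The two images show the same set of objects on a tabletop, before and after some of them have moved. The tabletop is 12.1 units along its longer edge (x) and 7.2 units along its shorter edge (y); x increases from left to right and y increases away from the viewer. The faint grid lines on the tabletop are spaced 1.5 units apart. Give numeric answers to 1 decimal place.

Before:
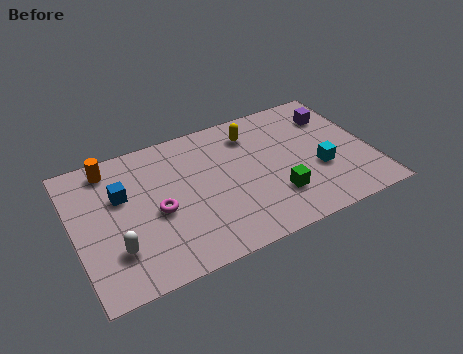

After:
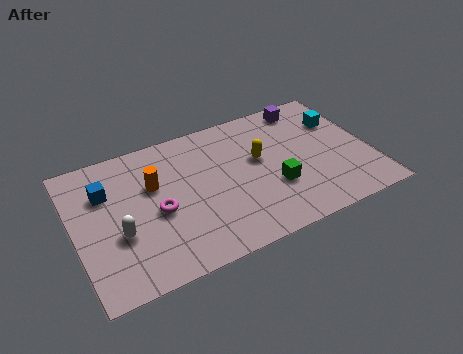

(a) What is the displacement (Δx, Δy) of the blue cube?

(-0.6, 0.4)

The blue cube was at about (2.0, 4.6) and moved to about (1.4, 5.0).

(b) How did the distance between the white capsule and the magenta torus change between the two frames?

-0.5

Before: roughly 2.2 units apart; after: 1.7. That's 0.5 units closer together.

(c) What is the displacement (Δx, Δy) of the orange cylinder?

(1.6, -1.6)

The orange cylinder was at about (1.7, 6.2) and moved to about (3.3, 4.6).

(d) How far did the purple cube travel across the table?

1.3

From (10.9, 5.4) to (9.9, 6.3), the purple cube covered √(1.0² + 0.9²) ≈ 1.3 units.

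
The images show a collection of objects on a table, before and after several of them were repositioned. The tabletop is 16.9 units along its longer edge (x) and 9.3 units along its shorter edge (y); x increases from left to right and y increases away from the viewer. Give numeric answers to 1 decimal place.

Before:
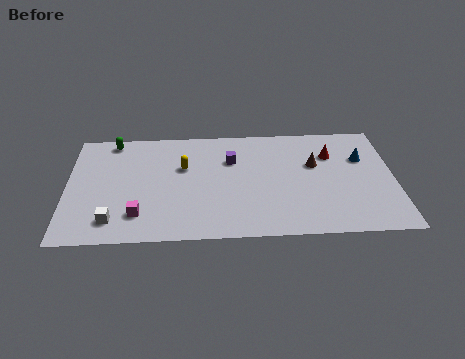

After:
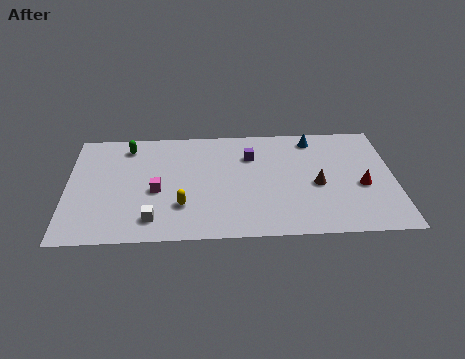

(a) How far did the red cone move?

3.1

From (13.7, 6.6) to (15.2, 3.9), the red cone covered √(1.5² + 2.7²) ≈ 3.1 units.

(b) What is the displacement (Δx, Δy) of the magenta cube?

(0.9, 1.9)

From the two frames, the magenta cube sits at roughly (3.7, 2.1) before and (4.6, 4.0) after.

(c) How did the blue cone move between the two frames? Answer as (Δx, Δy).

(-2.5, 1.8)

The blue cone was at about (15.3, 6.2) and moved to about (12.8, 8.0).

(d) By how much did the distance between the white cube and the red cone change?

-1.3

They were about 12.3 units apart before and 11.0 after — 1.3 units closer together.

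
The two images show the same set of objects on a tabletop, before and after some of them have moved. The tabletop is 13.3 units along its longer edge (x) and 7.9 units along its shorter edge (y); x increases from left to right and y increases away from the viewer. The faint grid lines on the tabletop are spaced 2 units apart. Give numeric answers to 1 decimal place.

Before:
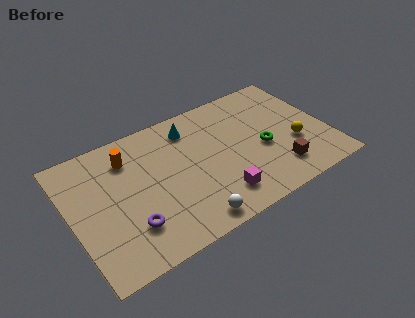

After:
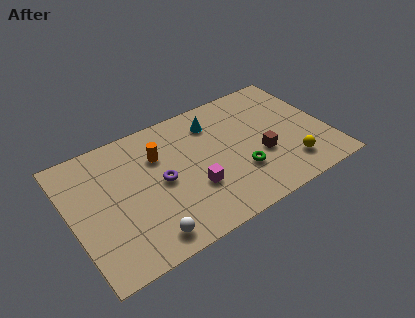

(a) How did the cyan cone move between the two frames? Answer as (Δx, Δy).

(1.2, -0.2)

The cyan cone started near (6.5, 6.4) and ended near (7.7, 6.2).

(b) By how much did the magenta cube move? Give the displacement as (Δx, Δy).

(-1.1, 1.1)

The magenta cube started near (7.2, 1.6) and ended near (6.1, 2.7).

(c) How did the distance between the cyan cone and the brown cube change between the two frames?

-2.3

The distance was about 6.1 in the first image and 3.8 in the second, so they moved 2.3 units closer together.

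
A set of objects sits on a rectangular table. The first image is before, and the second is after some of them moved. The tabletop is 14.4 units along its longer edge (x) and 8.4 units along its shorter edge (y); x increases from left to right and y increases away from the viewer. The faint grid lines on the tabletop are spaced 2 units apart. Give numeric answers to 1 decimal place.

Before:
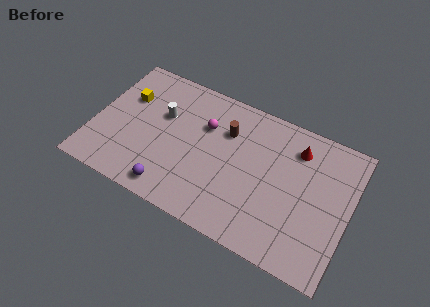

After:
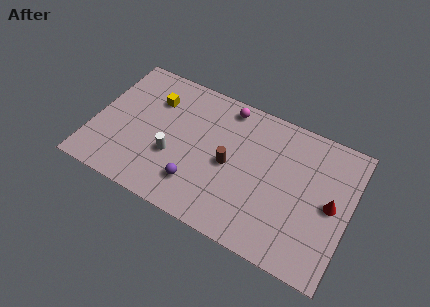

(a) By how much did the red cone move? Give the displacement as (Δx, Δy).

(2.2, -2.4)

The red cone was at about (11.2, 6.6) and moved to about (13.4, 4.2).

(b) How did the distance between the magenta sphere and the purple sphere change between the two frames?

+0.7

They were about 4.8 units apart before and 5.5 after — 0.7 units further apart.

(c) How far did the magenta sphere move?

2.0

From (6.1, 5.7) to (7.1, 7.4), the magenta sphere covered √(1.0² + 1.7²) ≈ 2.0 units.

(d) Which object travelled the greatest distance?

the red cone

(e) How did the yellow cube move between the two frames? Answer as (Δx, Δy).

(1.5, 0.5)

From the two frames, the yellow cube sits at roughly (1.6, 5.6) before and (3.1, 6.1) after.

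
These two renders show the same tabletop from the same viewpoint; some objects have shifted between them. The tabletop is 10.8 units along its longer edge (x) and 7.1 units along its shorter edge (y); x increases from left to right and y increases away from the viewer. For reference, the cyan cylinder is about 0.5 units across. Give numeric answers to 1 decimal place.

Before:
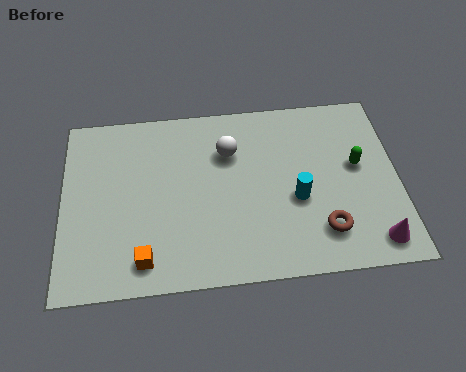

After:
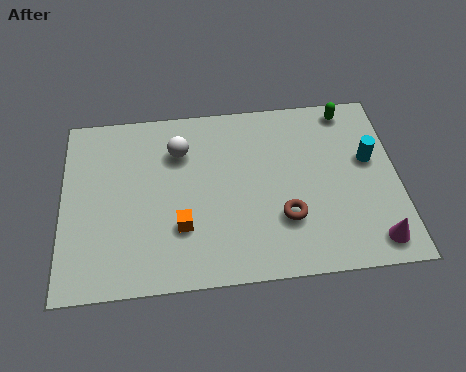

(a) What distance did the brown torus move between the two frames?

1.3

The brown torus was near (8.3, 1.6) before and (7.1, 2.2) after, so it travelled √(1.2² + 0.6²) ≈ 1.3 units.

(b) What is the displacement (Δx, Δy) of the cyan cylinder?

(2.4, 1.3)

The cyan cylinder started near (7.5, 2.9) and ended near (9.9, 4.2).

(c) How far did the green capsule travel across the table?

2.3

From (9.5, 4.0) to (9.3, 6.3), the green capsule covered √(0.2² + 2.3²) ≈ 2.3 units.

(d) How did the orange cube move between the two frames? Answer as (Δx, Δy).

(1.2, 1.1)

The orange cube was at about (2.6, 1.1) and moved to about (3.8, 2.2).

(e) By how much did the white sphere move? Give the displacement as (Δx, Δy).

(-1.6, 0.2)

From the two frames, the white sphere sits at roughly (5.4, 5.0) before and (3.8, 5.2) after.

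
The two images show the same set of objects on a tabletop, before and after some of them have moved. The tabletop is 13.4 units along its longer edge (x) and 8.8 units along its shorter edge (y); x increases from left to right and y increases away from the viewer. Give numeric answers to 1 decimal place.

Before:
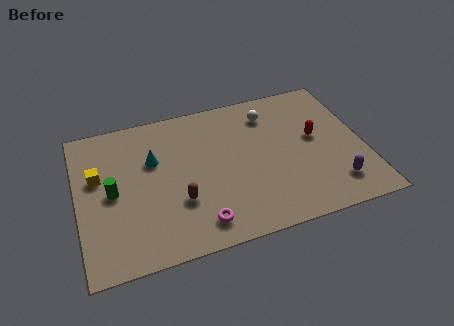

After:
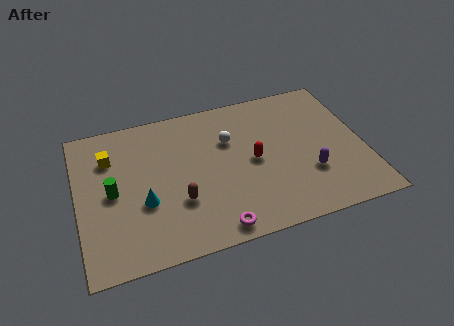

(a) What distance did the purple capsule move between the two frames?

1.5

From (11.8, 1.8) to (10.7, 2.8), the purple capsule covered √(1.1² + 1.0²) ≈ 1.5 units.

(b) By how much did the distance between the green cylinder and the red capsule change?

-3.0

The distance was about 9.6 in the first image and 6.6 in the second, so they moved 3.0 units closer together.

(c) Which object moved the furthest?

the red capsule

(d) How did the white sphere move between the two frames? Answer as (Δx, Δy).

(-2.0, -1.1)

The white sphere started near (9.2, 7.0) and ended near (7.2, 5.9).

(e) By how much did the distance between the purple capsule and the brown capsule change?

-1.2

The distance was about 7.3 in the first image and 6.1 in the second, so they moved 1.2 units closer together.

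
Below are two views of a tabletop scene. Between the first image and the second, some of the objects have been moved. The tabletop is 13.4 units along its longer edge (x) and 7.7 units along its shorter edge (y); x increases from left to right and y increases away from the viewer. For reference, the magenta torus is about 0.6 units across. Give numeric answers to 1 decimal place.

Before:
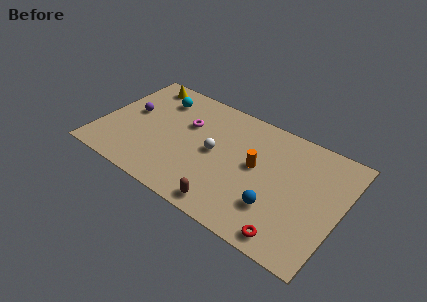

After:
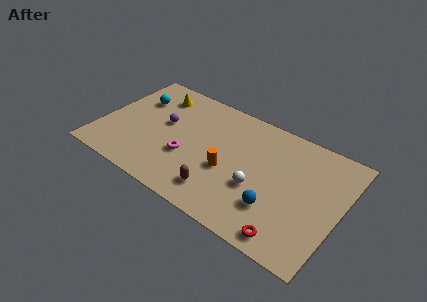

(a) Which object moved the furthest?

the white sphere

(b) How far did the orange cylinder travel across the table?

1.8

The orange cylinder was near (8.7, 4.2) before and (7.3, 3.1) after, so it travelled √(1.4² + 1.1²) ≈ 1.8 units.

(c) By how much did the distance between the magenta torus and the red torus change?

-1.3

The distance was about 7.7 in the first image and 6.4 in the second, so they moved 1.3 units closer together.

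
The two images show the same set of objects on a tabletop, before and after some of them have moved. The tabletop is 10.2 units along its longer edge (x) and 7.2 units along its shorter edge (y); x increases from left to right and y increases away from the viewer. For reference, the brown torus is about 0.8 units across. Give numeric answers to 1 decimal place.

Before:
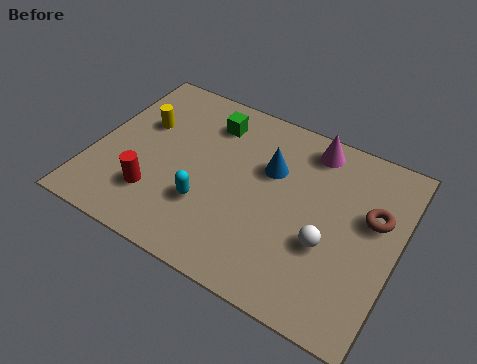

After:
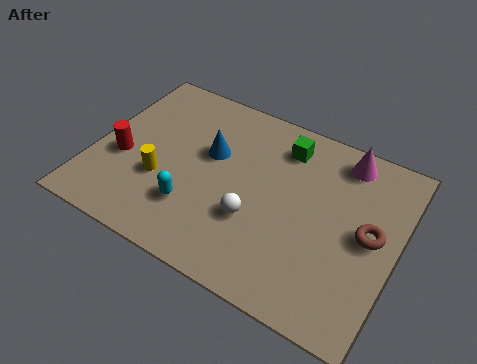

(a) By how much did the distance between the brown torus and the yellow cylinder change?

-0.9

They were about 7.9 units apart before and 7.0 after — 0.9 units closer together.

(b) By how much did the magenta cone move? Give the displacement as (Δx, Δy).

(1.1, 0.0)

The magenta cone was at about (7.0, 6.2) and moved to about (8.1, 6.2).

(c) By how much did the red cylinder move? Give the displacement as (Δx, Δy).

(-1.3, 1.0)

The red cylinder was at about (2.3, 1.9) and moved to about (1.0, 2.9).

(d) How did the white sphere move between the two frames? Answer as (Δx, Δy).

(-2.4, -0.2)

From the two frames, the white sphere sits at roughly (8.0, 2.7) before and (5.6, 2.5) after.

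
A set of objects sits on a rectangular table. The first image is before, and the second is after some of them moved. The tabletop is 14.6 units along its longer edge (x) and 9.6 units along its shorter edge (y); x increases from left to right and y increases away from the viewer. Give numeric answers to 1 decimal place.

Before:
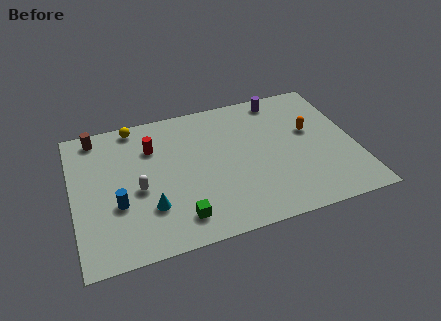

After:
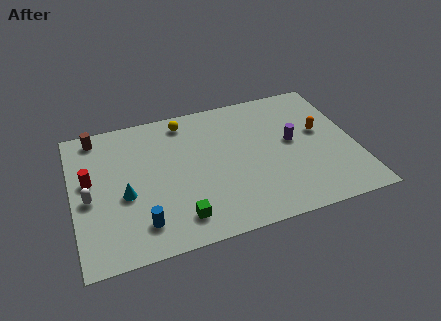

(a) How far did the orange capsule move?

0.5

The orange capsule moved from about (12.4, 5.7) to (12.9, 5.5), a distance of √(0.5² + 0.2²) ≈ 0.5.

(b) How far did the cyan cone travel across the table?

1.7

From (3.8, 2.8) to (2.6, 4.0), the cyan cone covered √(1.2² + 1.2²) ≈ 1.7 units.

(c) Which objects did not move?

the green cube and the brown cylinder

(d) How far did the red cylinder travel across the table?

3.6

The red cylinder was near (4.2, 6.9) before and (0.9, 5.5) after, so it travelled √(3.3² + 1.4²) ≈ 3.6 units.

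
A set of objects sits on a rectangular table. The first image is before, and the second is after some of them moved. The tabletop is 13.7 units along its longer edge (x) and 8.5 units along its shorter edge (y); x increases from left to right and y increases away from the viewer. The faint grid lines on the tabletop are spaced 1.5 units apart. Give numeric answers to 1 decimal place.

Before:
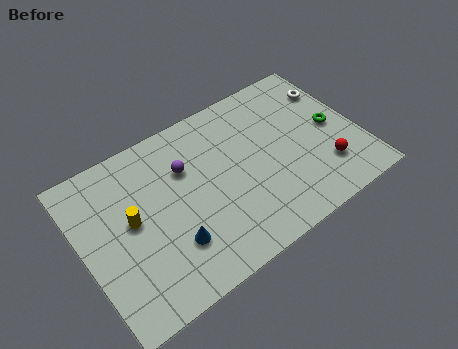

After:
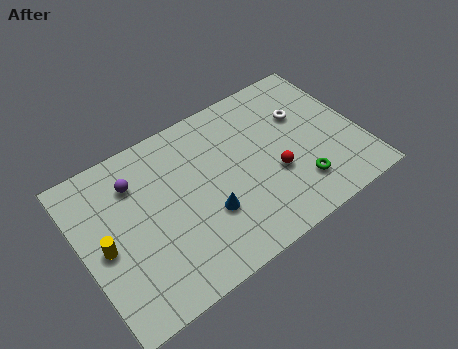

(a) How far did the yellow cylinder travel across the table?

1.5

From (2.4, 4.6) to (1.0, 4.0), the yellow cylinder covered √(1.4² + 0.6²) ≈ 1.5 units.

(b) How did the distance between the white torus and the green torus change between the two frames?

+1.6

The distance was about 2.1 in the first image and 3.7 in the second, so they moved 1.6 units further apart.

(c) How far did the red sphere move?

2.6

The red sphere was near (11.7, 2.2) before and (9.3, 3.2) after, so it travelled √(2.4² + 1.0²) ≈ 2.6 units.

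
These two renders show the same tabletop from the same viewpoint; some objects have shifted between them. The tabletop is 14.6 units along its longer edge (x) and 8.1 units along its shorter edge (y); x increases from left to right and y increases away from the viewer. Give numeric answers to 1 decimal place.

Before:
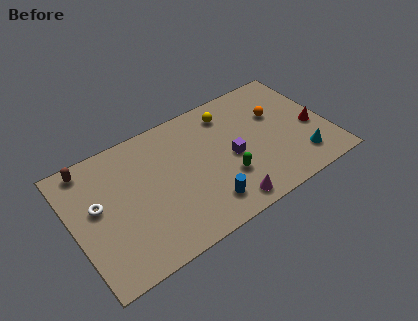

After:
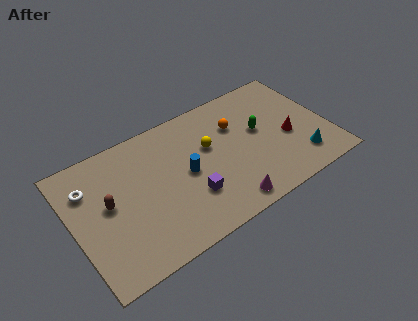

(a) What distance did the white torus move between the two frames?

1.3

From (1.4, 4.6) to (1.1, 5.9), the white torus covered √(0.3² + 1.3²) ≈ 1.3 units.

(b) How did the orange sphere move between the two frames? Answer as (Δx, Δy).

(-2.3, 0.4)

The orange sphere started near (11.9, 5.2) and ended near (9.6, 5.6).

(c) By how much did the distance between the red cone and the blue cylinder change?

-0.9

The distance was about 6.8 in the first image and 5.9 in the second, so they moved 0.9 units closer together.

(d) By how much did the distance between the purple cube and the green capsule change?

+3.7

Before: roughly 1.2 units apart; after: 4.9. That's 3.7 units further apart.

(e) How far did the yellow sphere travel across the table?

2.1

The yellow sphere was near (9.3, 6.6) before and (7.9, 5.0) after, so it travelled √(1.4² + 1.6²) ≈ 2.1 units.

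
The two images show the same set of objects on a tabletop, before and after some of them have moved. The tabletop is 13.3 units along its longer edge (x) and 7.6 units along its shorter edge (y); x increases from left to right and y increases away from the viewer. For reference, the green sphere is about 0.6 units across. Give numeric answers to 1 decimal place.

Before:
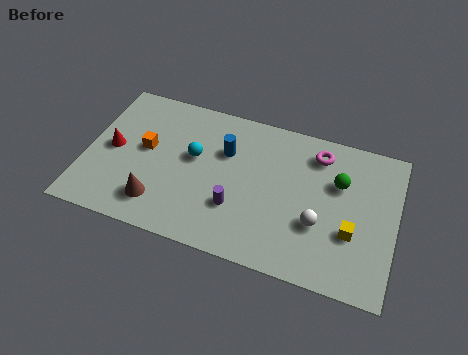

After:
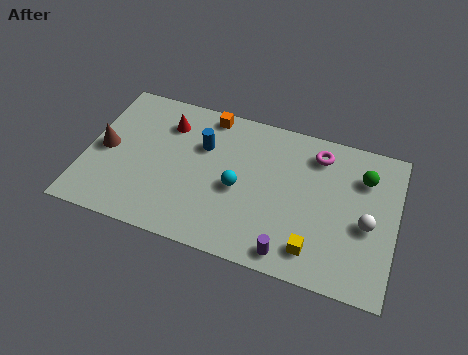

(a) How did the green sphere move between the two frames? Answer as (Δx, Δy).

(1.0, 0.6)

The green sphere was at about (10.8, 5.0) and moved to about (11.8, 5.6).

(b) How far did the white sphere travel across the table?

2.1

The white sphere moved from about (10.1, 2.7) to (12.1, 3.3), a distance of √(2.0² + 0.6²) ≈ 2.1.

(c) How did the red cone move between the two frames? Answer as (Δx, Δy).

(2.2, 2.0)

The red cone was at about (1.1, 3.8) and moved to about (3.3, 5.8).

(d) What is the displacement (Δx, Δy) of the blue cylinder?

(-1.0, 0.0)

The blue cylinder started near (5.9, 5.1) and ended near (4.9, 5.1).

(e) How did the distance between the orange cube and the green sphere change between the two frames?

-1.4

The distance was about 8.3 in the first image and 6.9 in the second, so they moved 1.4 units closer together.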